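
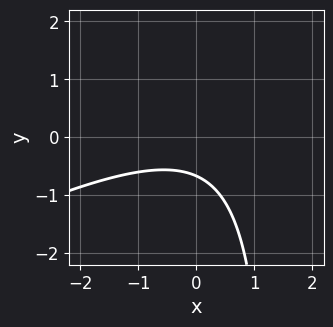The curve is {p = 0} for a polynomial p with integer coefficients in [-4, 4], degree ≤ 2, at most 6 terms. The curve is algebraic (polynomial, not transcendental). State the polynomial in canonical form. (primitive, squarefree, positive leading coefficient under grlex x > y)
1. Degree: the shape is more complex than any degree-1 curve, so deg p = 2.
2. Against the integer gridlines: the curve avoids every integer x-axis point in the box.
3. The integer polynomial consistent with all of this is the stated p.

x^2 - 2*x*y + 3*y + 2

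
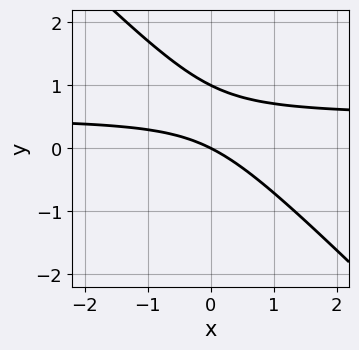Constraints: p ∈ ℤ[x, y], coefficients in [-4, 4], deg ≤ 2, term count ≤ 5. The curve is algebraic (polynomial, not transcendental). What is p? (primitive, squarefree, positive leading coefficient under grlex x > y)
(a) Degree: the shape is more complex than any degree-1 curve, so deg p = 2.
(b) From the axis intercepts and sections: it crosses the x-axis at the gridline x = 0; the y-axis gridline crossings are at y ∈ {0, 1}.
(c) Together with the visible shape, these determine p as stated.

2*x*y + 2*y^2 - x - 2*y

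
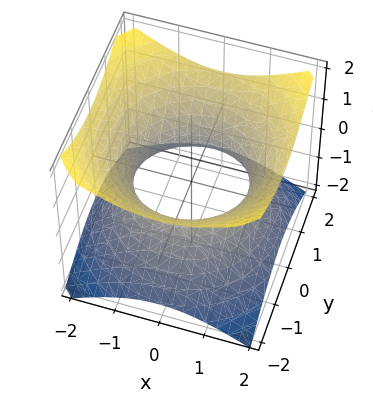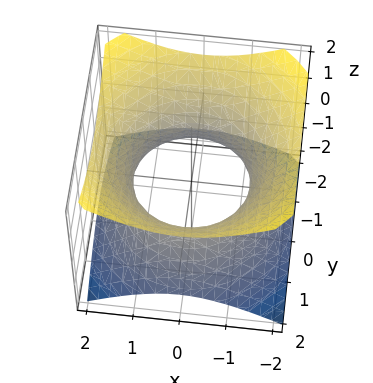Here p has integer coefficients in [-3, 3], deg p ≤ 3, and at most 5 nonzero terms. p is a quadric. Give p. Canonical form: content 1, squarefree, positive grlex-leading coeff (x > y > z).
Degree: one connected sheet with a waist; a quadric, so deg p = 2.
Symmetries: the surface is invariant under rotation about z: p = q(x² + y², z); mirror symmetry z ↦ −z ⇒ only even powers of z.
From the axis intercepts and sections: a circular section at z = 1 has radius between 1 and 2; it misses every integer gridline on the z-axis.
These observations pin down the coefficients.

2*x^2 + 2*y^2 - 3*z^2 - 3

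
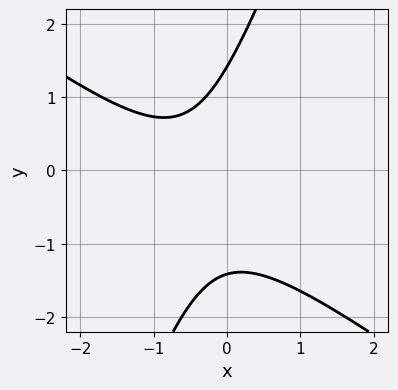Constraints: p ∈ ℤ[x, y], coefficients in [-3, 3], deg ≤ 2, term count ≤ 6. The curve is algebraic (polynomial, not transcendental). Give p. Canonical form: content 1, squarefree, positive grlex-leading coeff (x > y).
2*x^2 + 2*x*y - y^2 + 2*x + 2

Degree: no degree-1 curve has this shape, so deg p = 2.
From the visible intercepts: it misses every integer gridline on the x-axis.
These observations pin down the coefficients.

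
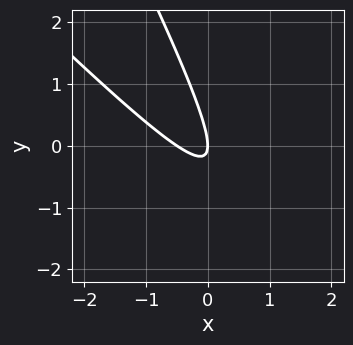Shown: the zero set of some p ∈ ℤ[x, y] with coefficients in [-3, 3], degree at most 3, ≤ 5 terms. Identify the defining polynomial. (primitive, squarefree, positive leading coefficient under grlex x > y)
2*x^2 + 3*x*y + y^2 + x

First, the degree is 2 — no degree-1 curve has this shape.
Then, from the axis intercepts and sections: it meets the x-axis at x = 0 (among the integer gridlines); it crosses the y-axis at the gridline y = 0.
Finally, assembling these constraints gives the stated polynomial.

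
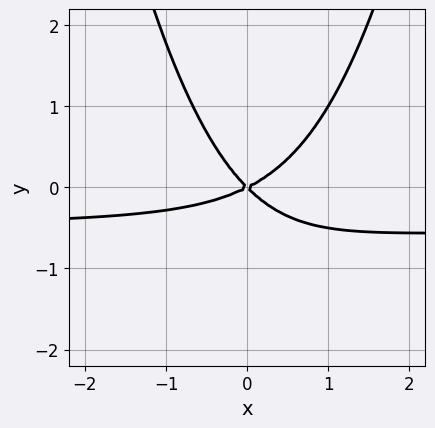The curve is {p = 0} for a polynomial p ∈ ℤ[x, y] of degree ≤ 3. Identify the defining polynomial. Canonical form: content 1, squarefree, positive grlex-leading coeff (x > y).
1. Degree: no degree-2 curve has this shape, so deg p = 3.
2. Observable constraints: it crosses the x-axis at the gridline x = 0; one y-axis crossing is at y = 0.
3. Solving for integer coefficients yields p as stated.

2*x^2*y + x^2 - x*y - 2*y^2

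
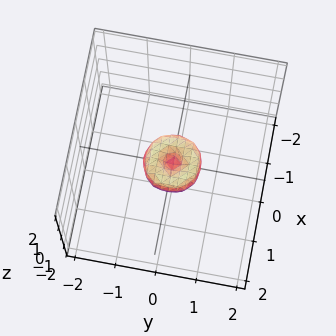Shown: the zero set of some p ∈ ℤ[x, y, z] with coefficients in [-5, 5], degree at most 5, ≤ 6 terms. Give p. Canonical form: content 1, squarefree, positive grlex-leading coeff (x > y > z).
2*x^4 + 4*x^2*y^2 + 2*y^4 - x^2 - y^2 + z^2

Degree: a generic line meets the surface in up to 4 points, so deg p = 4.
Symmetries: rotational symmetry about the z-axis ⇒ p depends on x, y only through x² + y².
Checking where it meets the axes: a circular section at z = 0 has radius between 0 and 1; one x-axis crossing is at x = 0.
Solving for integer coefficients yields p as stated.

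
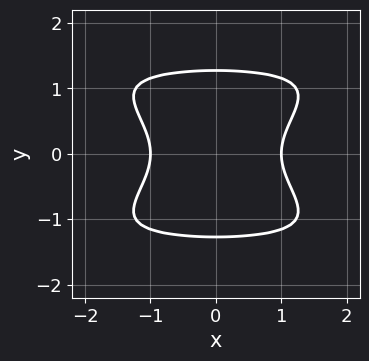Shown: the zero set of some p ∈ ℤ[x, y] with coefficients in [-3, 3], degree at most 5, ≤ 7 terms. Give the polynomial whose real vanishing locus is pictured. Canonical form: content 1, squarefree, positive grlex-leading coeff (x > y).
x^2*y^2 - 3*y^4 - 3*x^2 + 3*y^2 + 3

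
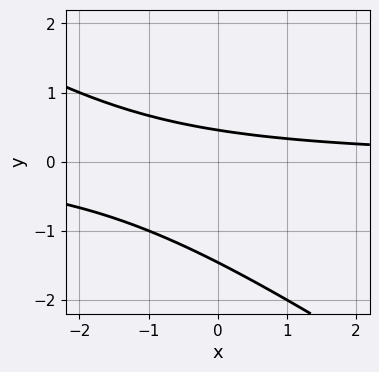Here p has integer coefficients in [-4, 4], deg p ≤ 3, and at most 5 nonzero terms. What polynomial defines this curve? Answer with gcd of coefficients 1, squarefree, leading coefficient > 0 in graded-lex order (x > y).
(a) deg p = 2.
(b) Observable constraints: no x-intercept at any integer in the box.
(c) Matching integer coefficients to the picture gives p.

2*x*y + 3*y^2 + 3*y - 2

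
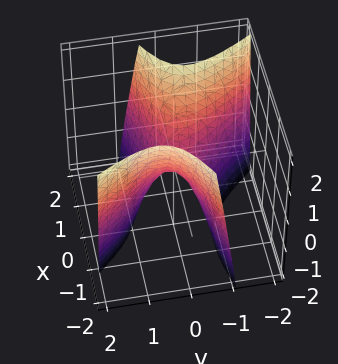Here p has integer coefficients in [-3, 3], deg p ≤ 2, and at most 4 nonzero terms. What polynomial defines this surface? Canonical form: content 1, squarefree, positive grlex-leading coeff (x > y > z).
1. deg p = 2. A generic line meets the surface in up to 2 points.
2. Observable constraints: one z-axis crossing is at z = 0; one y-axis crossing is at y = 0.
3. Solving for integer coefficients yields p as stated.

x^2 - 2*x*y - 2*y^2 - z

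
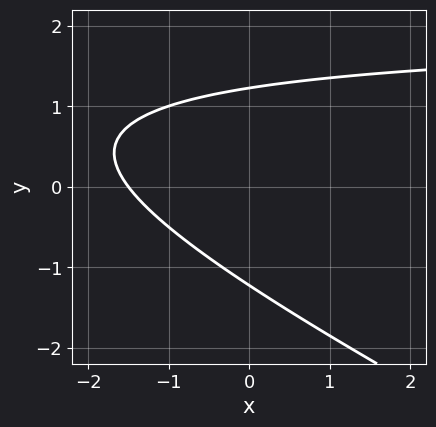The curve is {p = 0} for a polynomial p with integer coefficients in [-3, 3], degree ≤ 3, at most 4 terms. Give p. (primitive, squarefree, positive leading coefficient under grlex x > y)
Degree: a generic line meets the curve in up to 2 points, so deg p = 2.
The integer polynomial consistent with all of this is the stated p.

x*y + 2*y^2 - 2*x - 3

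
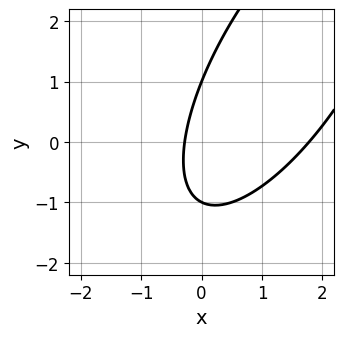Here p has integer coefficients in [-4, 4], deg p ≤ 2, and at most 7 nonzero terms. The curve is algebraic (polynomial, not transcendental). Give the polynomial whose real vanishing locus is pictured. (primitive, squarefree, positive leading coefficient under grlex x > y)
2*x^2 - 2*x*y + y^2 - 3*x - 1

The degree is 2 — no degree-1 curve has this shape.
From the axis intercepts and sections: among the integer gridlines, it crosses the y-axis at y ∈ {-1, 1}.
Solving for integer coefficients yields p as stated.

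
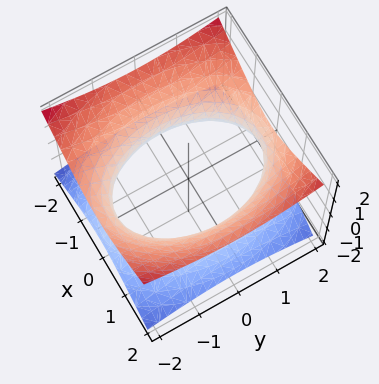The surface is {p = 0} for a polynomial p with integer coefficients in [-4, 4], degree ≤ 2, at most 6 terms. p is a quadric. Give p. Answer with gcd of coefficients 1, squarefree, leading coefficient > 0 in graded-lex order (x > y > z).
The degree is 2 — one connected sheet with a waist; a quadric.
Symmetries: it's symmetric under z → −z, forcing even powers of z; mirror symmetry y ↦ −y ⇒ only even powers of y; the x ↦ −x reflection is a symmetry, so x appears only in even powers.
Reading off the gridlines: no z-intercept at any integer in the box.
Fitting integer coefficients to these (and the overall shape) gives p.

2*x^2 + y^2 - 3*z^2 - 3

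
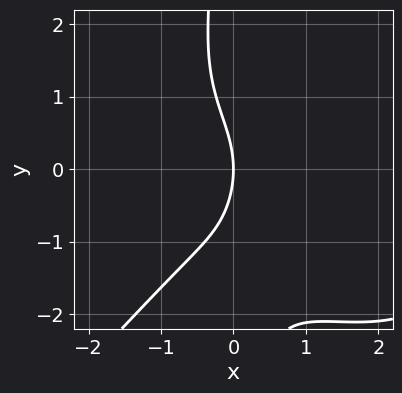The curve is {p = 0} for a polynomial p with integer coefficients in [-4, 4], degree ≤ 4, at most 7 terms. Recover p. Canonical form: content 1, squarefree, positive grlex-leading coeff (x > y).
x^4 - x*y^3 - 3*x^3 - y^2 - 3*x

The degree is 4 — the shape is more complex than any degree-3 curve.
Observable constraints: it meets the x-axis at x = 0 (among the integer gridlines); it meets the y-axis at y = 0 (among the integer gridlines).
Together with the visible shape, these determine p as stated.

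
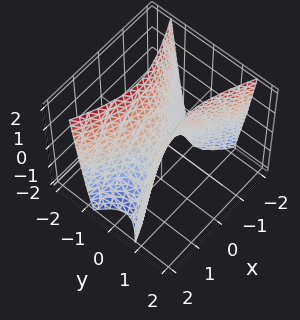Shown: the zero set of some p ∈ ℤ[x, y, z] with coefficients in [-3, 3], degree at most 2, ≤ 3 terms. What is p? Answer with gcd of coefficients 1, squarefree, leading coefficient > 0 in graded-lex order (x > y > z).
First, degree: a hyperbolic paraboloid; a quadric, so deg p = 2.
Then, symmetries: the y ↦ −y reflection is a symmetry, so y appears only in even powers; it's symmetric under x → −x, forcing even powers of x.
Next, checking where it meets the axes: one y-axis crossing is at y = 0; one z-axis crossing is at z = 0; one x-axis crossing is at x = 0.
Finally, the integer polynomial consistent with all of this is the stated p.

x^2 - 3*y^2 + z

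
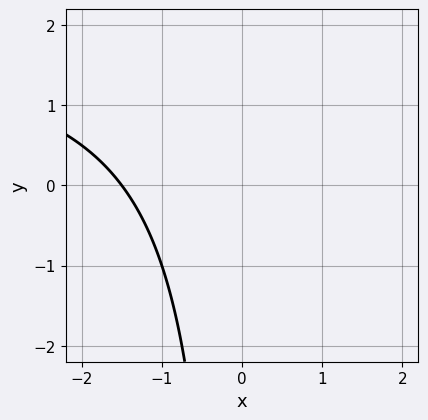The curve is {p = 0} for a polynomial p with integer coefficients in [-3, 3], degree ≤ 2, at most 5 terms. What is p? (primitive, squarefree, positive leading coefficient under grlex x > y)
x*y - 2*x - 3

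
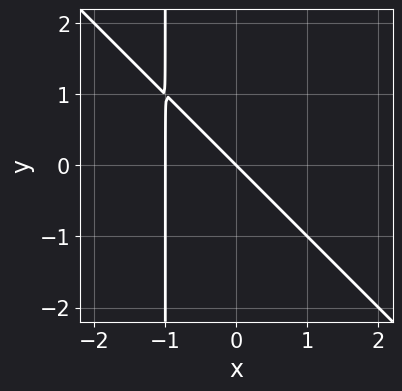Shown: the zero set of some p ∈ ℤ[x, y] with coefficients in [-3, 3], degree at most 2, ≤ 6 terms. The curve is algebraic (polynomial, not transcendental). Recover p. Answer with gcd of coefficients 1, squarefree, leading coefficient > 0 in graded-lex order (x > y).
x^2 + x*y + x + y

deg p = 2. The shape is more complex than any degree-1 curve.
Reading off the gridlines: among the integer gridlines, it crosses the x-axis at x ∈ {-1, 0}; it crosses the y-axis at the gridline y = 0.
Assembling these constraints gives the stated polynomial.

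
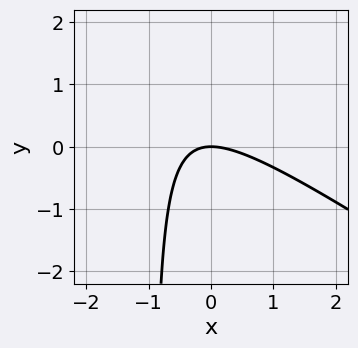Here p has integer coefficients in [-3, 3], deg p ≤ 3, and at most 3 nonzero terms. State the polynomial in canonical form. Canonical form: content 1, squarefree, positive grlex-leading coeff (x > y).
2*x^2 + 3*x*y + 3*y

First, degree: a generic line meets the curve in up to 2 points, so deg p = 2.
Next, against the integer gridlines: it crosses the x-axis at the gridline x = 0; it meets the y-axis at y = 0 (among the integer gridlines).
Finally, the integer polynomial consistent with all of this is the stated p.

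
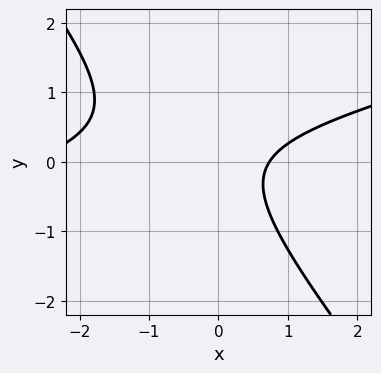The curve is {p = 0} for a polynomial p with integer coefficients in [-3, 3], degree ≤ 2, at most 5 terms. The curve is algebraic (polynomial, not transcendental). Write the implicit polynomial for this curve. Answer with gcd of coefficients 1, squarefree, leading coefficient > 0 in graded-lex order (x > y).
x^2 - 3*x*y - 3*y^2 + 2*x - 2

deg p = 2.
Reading off the gridlines: no y-intercept at any integer in the box.
Together with the visible shape, these determine p as stated.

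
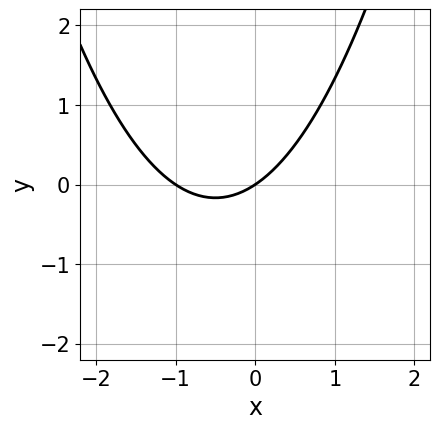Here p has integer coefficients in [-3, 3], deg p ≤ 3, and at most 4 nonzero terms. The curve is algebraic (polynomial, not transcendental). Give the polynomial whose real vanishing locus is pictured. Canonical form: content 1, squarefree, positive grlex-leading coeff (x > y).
2*x^2 + 2*x - 3*y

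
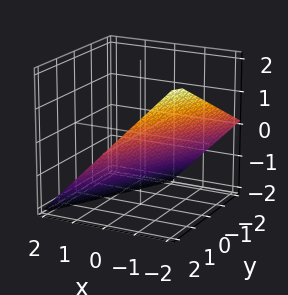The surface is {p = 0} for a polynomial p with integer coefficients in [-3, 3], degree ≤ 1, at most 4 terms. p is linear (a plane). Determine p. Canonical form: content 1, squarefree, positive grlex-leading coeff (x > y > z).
2*x - y + 2*z + 2

(a) The degree is 1 — every cross-section is a straight line — this is a plane.
(b) Reading off the gridlines: one x-axis crossing is at x = -1; it meets the z-axis at z = -1 (among the integer gridlines); one y-axis crossing is at y = 2.
(c) These observations pin down the coefficients.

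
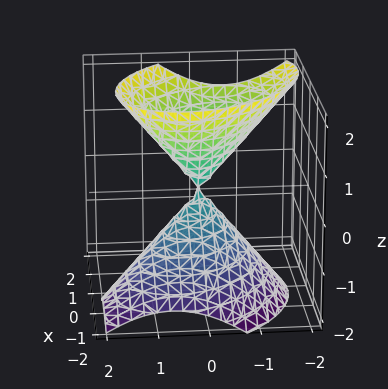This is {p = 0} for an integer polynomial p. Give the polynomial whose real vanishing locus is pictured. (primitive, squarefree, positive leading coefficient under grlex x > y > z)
3*x^2 + 2*x*y - 2*x*z + 3*y^2 - 2*z^2

1. I count 2 distinct pieces. Treating them together as one polynomial.
2. The degree is 2 — a generic line meets the surface in up to 2 points.
3. Checking where it meets the axes: it meets the z-axis at z = 0 (among the integer gridlines); it meets the x-axis at x = 0 (among the integer gridlines).
4. Solving for integer coefficients yields p as stated.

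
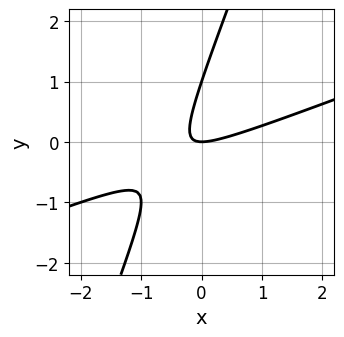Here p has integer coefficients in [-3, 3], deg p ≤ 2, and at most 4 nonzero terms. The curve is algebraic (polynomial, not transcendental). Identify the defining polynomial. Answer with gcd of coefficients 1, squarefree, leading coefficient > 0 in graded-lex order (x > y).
First, the degree is 2 — a generic line meets the curve in up to 2 points.
Next, checking where it meets the axes: among the integer gridlines, it crosses the y-axis at y ∈ {0, 1}; one x-axis crossing is at x = 0.
Finally, matching integer coefficients to the picture gives p.

x^2 - 3*x*y + y^2 - y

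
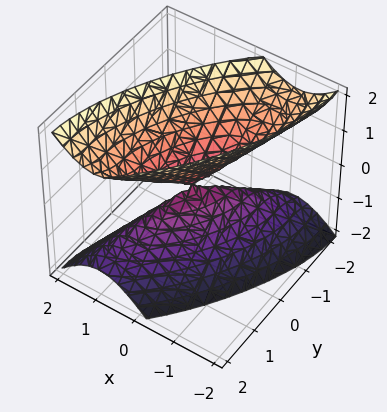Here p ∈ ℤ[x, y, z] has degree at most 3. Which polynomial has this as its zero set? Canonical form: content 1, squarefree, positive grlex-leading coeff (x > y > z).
2*x^2 - 2*x*y + y^2 - z^2

1. deg p = 2. The shape is more complex than any degree-1 surface.
2. From the axis intercepts and sections: one z-axis crossing is at z = 0; one x-axis crossing is at x = 0; it meets the y-axis at y = 0 (among the integer gridlines).
3. These observations pin down the coefficients.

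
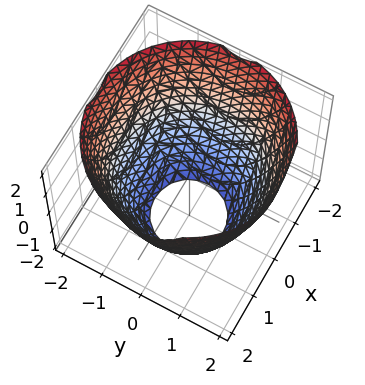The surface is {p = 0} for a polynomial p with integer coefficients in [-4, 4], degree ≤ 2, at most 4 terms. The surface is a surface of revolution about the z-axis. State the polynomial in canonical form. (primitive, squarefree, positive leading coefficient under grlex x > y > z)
deg p = 2. No degree-1 surface has this shape.
Symmetries: rotational symmetry about the z-axis ⇒ p depends on x, y only through x² + y².
From the visible intercepts: a circular section at z = 0 has radius between 1 and 2; no z-intercept at any integer in the box.
Solving for integer coefficients yields p as stated.

x^2 + y^2 - z - 3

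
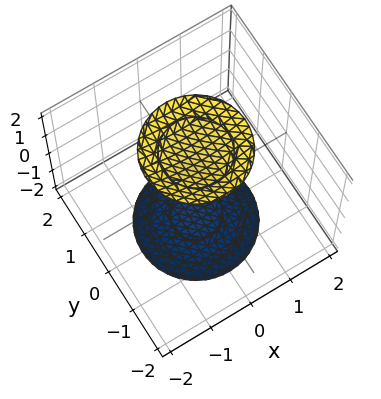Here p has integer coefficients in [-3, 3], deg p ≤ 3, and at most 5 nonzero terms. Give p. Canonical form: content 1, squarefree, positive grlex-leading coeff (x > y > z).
1. The picture has 2 separate pieces.
2. deg p = 2.
3. Symmetries: rotational symmetry about the z-axis ⇒ p depends on x, y only through x² + y².
4. Against the integer gridlines: a circular section at z = 2 has radius exactly 1; it misses every integer gridline on the y-axis.
5. Matching integer coefficients to the picture gives p.

x^2 + y^2 - z^2 + 3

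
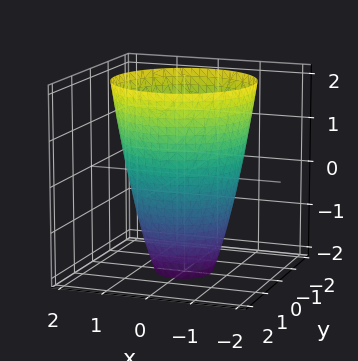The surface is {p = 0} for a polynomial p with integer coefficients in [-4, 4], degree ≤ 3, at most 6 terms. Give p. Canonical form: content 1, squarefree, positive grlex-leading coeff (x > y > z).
Degree: the shape is more complex than any degree-1 surface, so deg p = 2.
Symmetries: rotational symmetry about the z-axis ⇒ p depends on x, y only through x² + y².
Checking where it meets the axes: the surface avoids every integer z-axis point in the box; a circular section at z = -1 has radius exactly 1.
These observations pin down the coefficients.

2*x^2 + 2*y^2 - z - 3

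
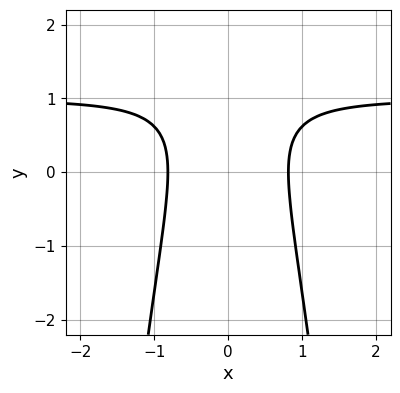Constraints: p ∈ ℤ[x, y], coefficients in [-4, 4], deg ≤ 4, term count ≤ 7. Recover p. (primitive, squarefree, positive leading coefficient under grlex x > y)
3*x^2*y - 3*x^2 + y^2 - 2*y + 2

The degree is 3 — a generic line meets the curve in up to 3 points.
Symmetries: it's symmetric under x → −x, forcing even powers of x.
From the visible intercepts: the curve avoids every integer y-axis point in the box.
Solving for integer coefficients yields p as stated.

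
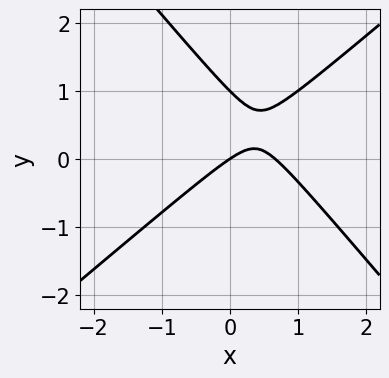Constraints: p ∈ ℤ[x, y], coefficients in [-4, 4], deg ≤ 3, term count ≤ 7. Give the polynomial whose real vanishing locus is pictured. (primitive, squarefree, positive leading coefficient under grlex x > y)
3*x^2 - x*y - 3*y^2 - 2*x + 3*y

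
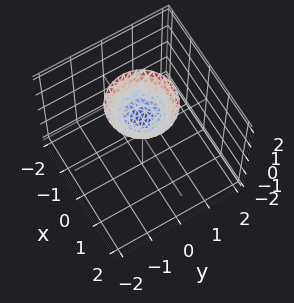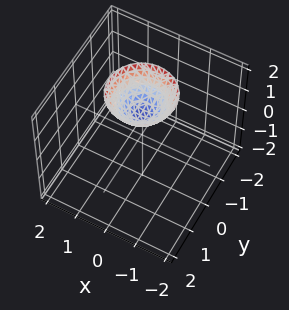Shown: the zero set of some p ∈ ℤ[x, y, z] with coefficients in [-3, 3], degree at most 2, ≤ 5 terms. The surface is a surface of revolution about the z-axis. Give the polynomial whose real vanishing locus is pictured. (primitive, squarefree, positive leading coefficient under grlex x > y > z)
deg p = 2. The shape is more complex than any degree-1 surface.
Symmetries: every cross-section ⟂ z is a circle, so x, y appear only via x² + y².
Observable constraints: the surface avoids every integer y-axis point in the box; the surface avoids every integer x-axis point in the box.
Matching integer coefficients to the picture gives p. Check: (0, 0, 1) on the z-axis lies on the surface, and p(0, 0, 1) = 0. ✓

x^2 + y^2 - z + 1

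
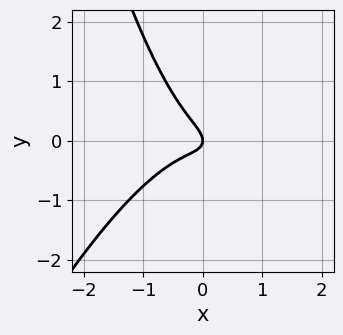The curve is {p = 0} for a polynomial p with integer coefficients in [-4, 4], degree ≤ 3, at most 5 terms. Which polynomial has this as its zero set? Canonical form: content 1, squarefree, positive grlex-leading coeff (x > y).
1. The degree is 3 — a generic line meets the curve in up to 3 points.
2. Against the integer gridlines: one y-axis crossing is at y = 0; it crosses the x-axis at the gridline x = 0.
3. Fitting integer coefficients to these (and the overall shape) gives p.

3*x^3 - x^2*y + 2*x*y + 3*y^2 + x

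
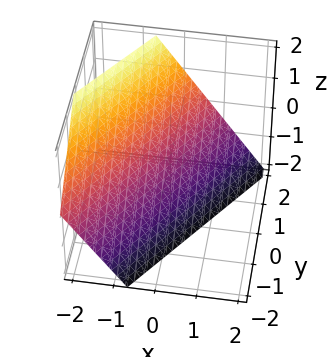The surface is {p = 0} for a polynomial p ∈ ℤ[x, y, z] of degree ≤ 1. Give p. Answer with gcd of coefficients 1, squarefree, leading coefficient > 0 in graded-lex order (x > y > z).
3*x - 2*y + 2*z + 2

1. Degree: the surface is flat (a plane), so deg p = 1.
2. Checking where it meets the axes: one y-axis crossing is at y = 1; it crosses the z-axis at the gridline z = -1.
3. Putting this together gives p.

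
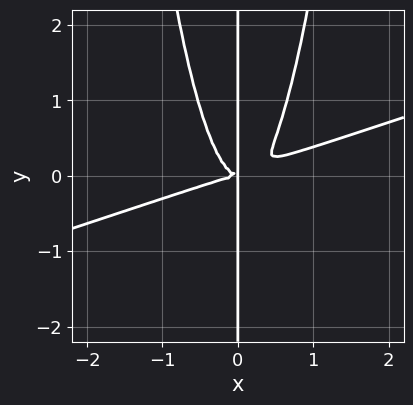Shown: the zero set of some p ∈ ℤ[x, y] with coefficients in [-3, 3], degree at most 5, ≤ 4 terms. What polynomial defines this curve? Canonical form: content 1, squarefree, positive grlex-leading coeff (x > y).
x^4 - 3*x^3*y + x*y^2

1. deg p = 4. The shape is more complex than any degree-3 curve.
2. Checking where it meets the axes: the visible y-axis segment lies entirely on the curve.
3. Together with the visible shape, these determine p as stated.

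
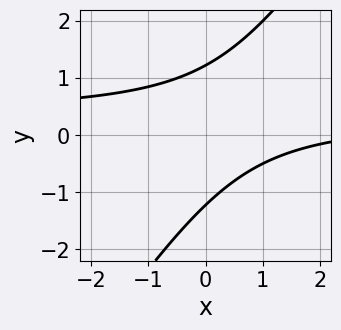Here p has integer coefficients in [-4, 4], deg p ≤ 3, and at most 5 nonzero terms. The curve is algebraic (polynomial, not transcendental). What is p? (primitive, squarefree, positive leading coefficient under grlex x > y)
3*x*y - 2*y^2 - x + 3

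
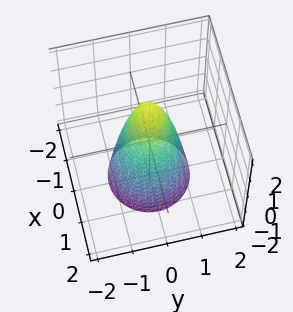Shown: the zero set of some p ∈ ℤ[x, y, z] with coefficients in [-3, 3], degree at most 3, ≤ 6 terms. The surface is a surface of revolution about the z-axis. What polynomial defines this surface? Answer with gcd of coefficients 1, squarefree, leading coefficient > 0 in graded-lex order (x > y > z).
First, degree: no degree-1 surface has this shape, so deg p = 2.
Then, symmetry: the surface is invariant under rotation about z: p = q(x² + y², z).
Next, from the axis intercepts and sections: one z-axis crossing is at z = 2; a circular section at z = 1 has radius between 0 and 1.
Finally, together with the visible shape, these determine p as stated.

3*x^2 + 3*y^2 + z - 2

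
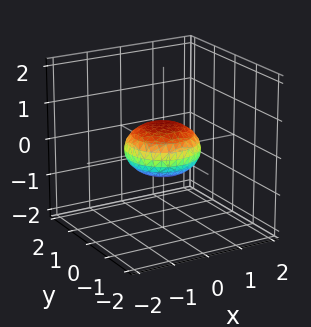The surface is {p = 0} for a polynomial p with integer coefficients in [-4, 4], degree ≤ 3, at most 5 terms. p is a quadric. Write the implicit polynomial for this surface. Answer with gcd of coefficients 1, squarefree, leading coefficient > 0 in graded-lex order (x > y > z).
First, deg p = 2. A closed, bounded, convex surface; a quadric.
Then, symmetries: mirror symmetry z ↦ −z ⇒ only even powers of z; the z-axis is an axis of rotation, so x and y enter only as x² + y².
Then, against the integer gridlines: among the integer gridlines, it crosses the x-axis at x ∈ {-1, 1}; a circular section at z = 0 has radius exactly 1; the y-axis gridline crossings are at y ∈ {-1, 1}.
Finally, assembling these constraints gives the stated polynomial.

x^2 + y^2 + 2*z^2 - 1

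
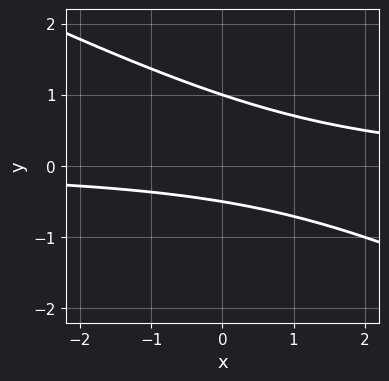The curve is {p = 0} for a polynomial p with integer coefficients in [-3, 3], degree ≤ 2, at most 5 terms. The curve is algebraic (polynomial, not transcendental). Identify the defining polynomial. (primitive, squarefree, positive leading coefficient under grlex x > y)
Degree: a generic line meets the curve in up to 2 points, so deg p = 2.
From the axis intercepts and sections: one y-axis crossing is at y = 1; it misses every integer gridline on the x-axis.
Solving for integer coefficients yields p as stated.

x*y + 2*y^2 - y - 1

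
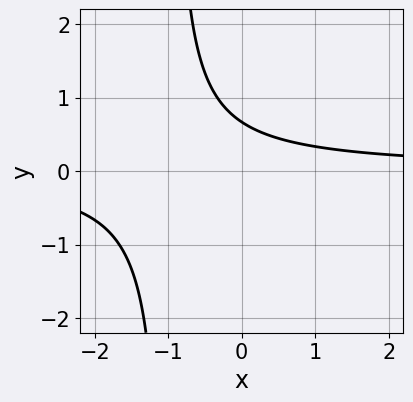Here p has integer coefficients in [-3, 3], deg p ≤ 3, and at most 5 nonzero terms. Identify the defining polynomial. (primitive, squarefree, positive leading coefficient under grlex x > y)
3*x*y + 3*y - 2

First, deg p = 2.
Then, observable constraints: the curve avoids every integer x-axis point in the box.
Finally, the integer polynomial consistent with all of this is the stated p.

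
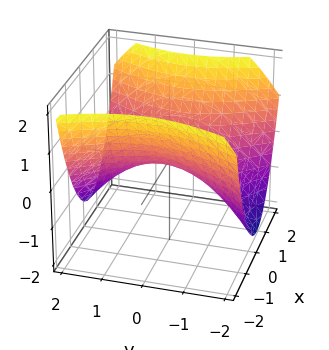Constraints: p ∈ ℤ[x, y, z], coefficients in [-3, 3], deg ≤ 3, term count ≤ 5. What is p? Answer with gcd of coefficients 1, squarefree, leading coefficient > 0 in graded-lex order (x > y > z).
2*x^2 - y^2 - 3*z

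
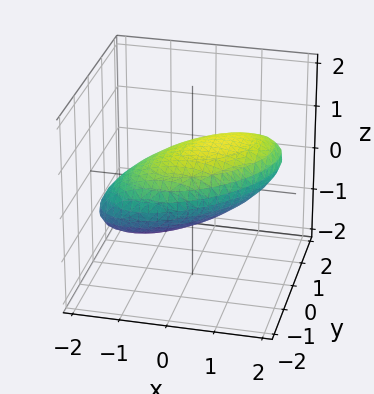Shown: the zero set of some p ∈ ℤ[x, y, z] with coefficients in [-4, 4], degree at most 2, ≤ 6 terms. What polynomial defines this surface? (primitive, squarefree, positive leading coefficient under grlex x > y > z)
First, the degree is 2 — the shape is more complex than any degree-1 surface.
Finally, matching integer coefficients to the picture gives p.

x^2 - x*y - x*z + y^2 + 3*z^2 - 2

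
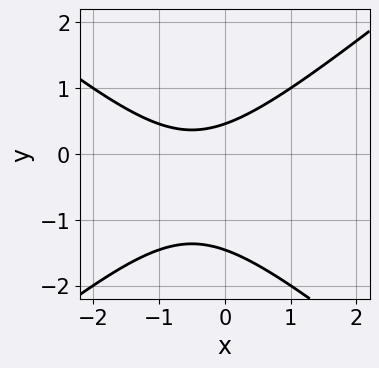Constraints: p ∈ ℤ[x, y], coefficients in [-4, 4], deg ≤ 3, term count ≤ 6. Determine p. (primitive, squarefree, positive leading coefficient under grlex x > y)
Degree: the shape is more complex than any degree-1 curve, so deg p = 2.
Reading off the gridlines: no x-intercept at any integer in the box.
Putting this together gives p.

2*x^2 - 3*y^2 + 2*x - 3*y + 2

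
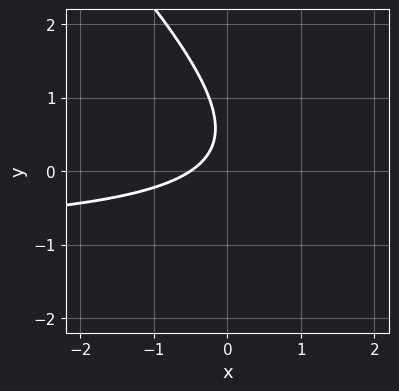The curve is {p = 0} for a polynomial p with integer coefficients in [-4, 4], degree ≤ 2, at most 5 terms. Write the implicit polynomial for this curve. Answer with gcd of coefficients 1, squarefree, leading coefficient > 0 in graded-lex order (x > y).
2*x*y + 2*y^2 + 2*x - 2*y + 1

1. Degree: a generic line meets the curve in up to 2 points, so deg p = 2.
2. Against the integer gridlines: no y-intercept at any integer in the box.
3. These observations pin down the coefficients.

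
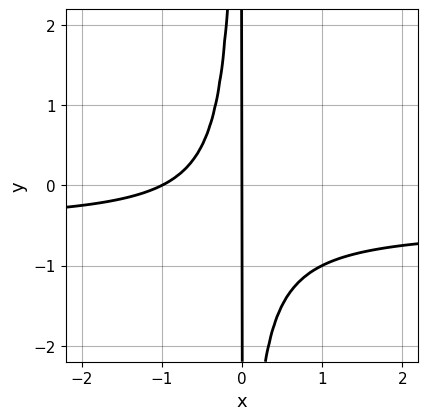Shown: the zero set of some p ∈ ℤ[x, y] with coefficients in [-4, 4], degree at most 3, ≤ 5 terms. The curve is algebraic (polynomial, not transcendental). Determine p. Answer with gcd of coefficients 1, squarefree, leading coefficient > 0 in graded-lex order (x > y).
First, the degree is 3 — a generic line meets the curve in up to 3 points.
Then, observable constraints: the x-axis gridline crossings are at x ∈ {-1, 0}; the visible y-axis segment lies entirely on the curve.
Finally, these observations pin down the coefficients.

2*x^2*y + x^2 + x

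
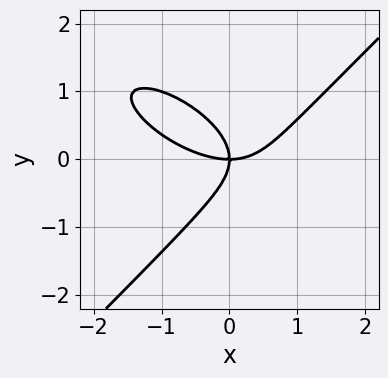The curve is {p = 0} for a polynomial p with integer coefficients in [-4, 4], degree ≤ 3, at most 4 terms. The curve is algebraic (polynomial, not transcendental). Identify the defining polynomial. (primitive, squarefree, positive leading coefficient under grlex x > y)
First, deg p = 3. A generic line meets the curve in up to 3 points.
Next, reading off the gridlines: it meets the x-axis at x = 0 (among the integer gridlines); one y-axis crossing is at y = 0.
Finally, together with the visible shape, these determine p as stated.

x^3 + x^2*y - 2*y^3 - 2*x*y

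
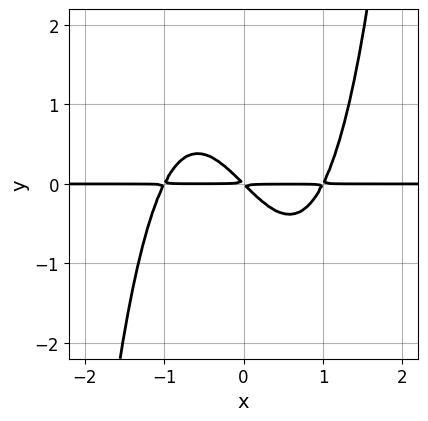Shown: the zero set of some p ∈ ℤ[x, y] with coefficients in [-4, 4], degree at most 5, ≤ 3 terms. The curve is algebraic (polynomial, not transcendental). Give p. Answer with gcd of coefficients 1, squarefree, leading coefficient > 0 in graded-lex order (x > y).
1. deg p = 4. A generic line meets the curve in up to 4 points.
2. Against the integer gridlines: every point of the x-axis in the box is on the curve.
3. These observations pin down the coefficients.

x^3*y - x*y - y^2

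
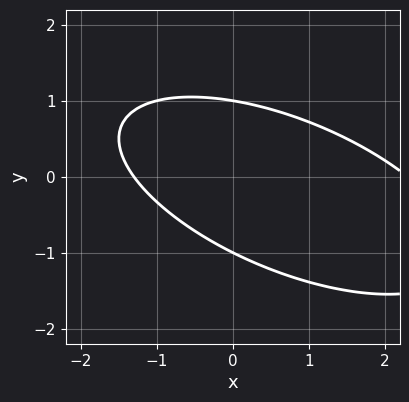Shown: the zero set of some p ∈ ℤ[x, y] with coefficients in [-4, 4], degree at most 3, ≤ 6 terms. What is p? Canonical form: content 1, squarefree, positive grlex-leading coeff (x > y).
x^2 + 2*x*y + 3*y^2 - x - 3

1. The degree is 2 — a generic line meets the curve in up to 2 points.
2. Reading off the gridlines: among the integer gridlines, it crosses the y-axis at y ∈ {-1, 1}.
3. Solving for integer coefficients yields p as stated.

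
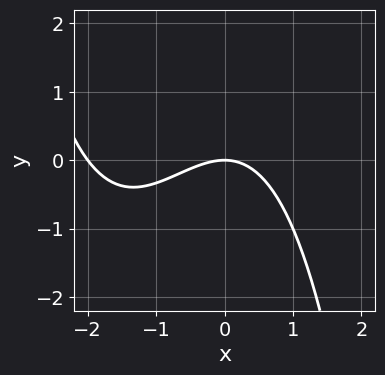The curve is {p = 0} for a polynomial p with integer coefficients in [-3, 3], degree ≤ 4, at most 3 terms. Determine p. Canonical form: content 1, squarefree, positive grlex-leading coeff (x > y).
x^3 + 2*x^2 + 3*y

First, deg p = 3. The shape is more complex than any degree-2 curve.
Next, reading off the gridlines: the x-axis gridline crossings are at x ∈ {-2, 0}; one y-axis crossing is at y = 0.
Finally, these observations pin down the coefficients.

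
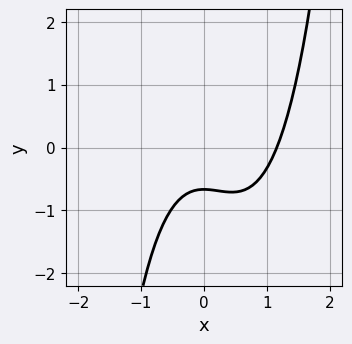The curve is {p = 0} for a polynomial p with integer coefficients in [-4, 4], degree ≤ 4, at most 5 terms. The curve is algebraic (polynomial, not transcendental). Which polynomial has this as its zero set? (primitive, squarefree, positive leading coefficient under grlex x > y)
(a) deg p = 3. The shape is more complex than any degree-2 curve.
(b) Putting this together gives p.

3*x^3 - 2*x^2 - 3*y - 2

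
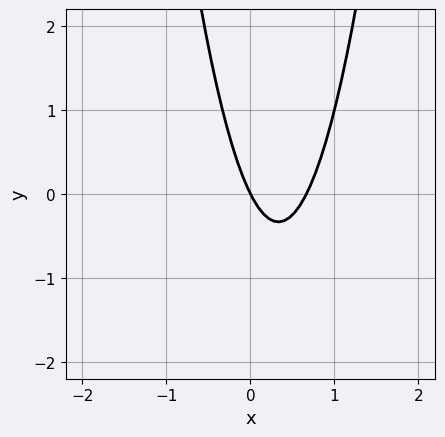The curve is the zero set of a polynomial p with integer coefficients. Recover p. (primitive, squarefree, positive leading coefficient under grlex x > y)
3*x^2 - 2*x - y

Degree: no degree-1 curve has this shape, so deg p = 2.
From the axis intercepts and sections: it crosses the y-axis at the gridline y = 0; it meets the x-axis at x = 0 (among the integer gridlines).
Matching integer coefficients to the picture gives p.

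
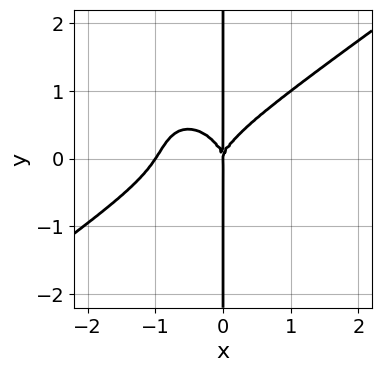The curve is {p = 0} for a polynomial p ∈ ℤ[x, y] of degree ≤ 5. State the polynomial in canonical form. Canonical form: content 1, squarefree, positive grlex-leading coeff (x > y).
3*x^4 - 2*x^3*y - x^2*y^2 - 3*x*y^3 + 3*x^3

1. The degree is 4 — a generic line meets the curve in up to 4 points.
2. Checking where it meets the axes: every point of the y-axis in the box is on the curve; among the integer gridlines, it crosses the x-axis at x ∈ {-1, 0}.
3. Together with the visible shape, these determine p as stated.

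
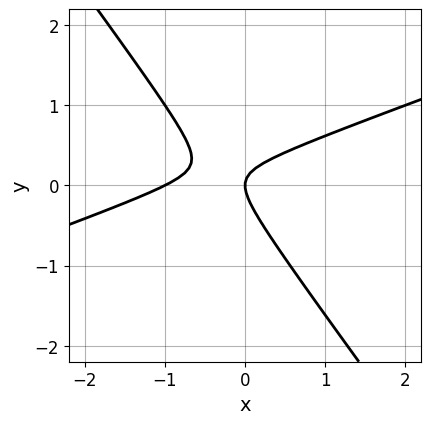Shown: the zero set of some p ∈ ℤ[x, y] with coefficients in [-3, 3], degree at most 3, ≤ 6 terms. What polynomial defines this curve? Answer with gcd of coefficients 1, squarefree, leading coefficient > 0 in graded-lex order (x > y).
x^2 - 2*x*y - 2*y^2 + x

1. The degree is 2 — no degree-1 curve has this shape.
2. Checking where it meets the axes: the x-axis gridline crossings are at x ∈ {-1, 0}; it meets the y-axis at y = 0 (among the integer gridlines).
3. The integer polynomial consistent with all of this is the stated p.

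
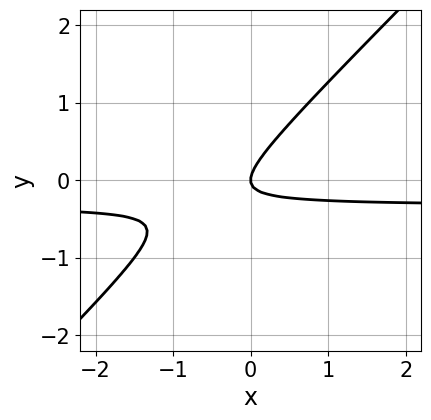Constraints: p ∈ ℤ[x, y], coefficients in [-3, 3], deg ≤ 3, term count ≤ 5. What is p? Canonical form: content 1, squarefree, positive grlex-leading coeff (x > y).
3*x*y - 3*y^2 + x

(a) deg p = 2. The shape is more complex than any degree-1 curve.
(b) From the visible intercepts: it crosses the x-axis at the gridline x = 0; one y-axis crossing is at y = 0.
(c) Putting this together gives p.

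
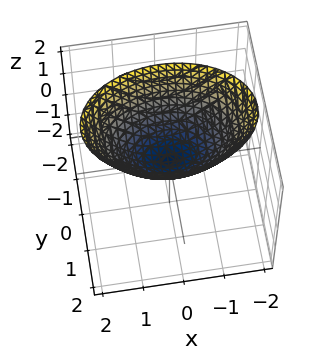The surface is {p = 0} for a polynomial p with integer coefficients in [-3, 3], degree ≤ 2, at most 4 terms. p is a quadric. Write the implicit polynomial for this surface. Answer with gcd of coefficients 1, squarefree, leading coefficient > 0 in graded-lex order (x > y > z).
1. deg p = 2. A paraboloid; a quadric.
2. Symmetries: it's symmetric under y → −y, forcing even powers of y; mirror symmetry x ↦ −x ⇒ only even powers of x.
3. Reading off the gridlines: one y-axis crossing is at y = 0; it meets the x-axis at x = 0 (among the integer gridlines); one z-axis crossing is at z = 0.
4. Together with the visible shape, these determine p as stated.

x^2 + 2*y^2 - 2*z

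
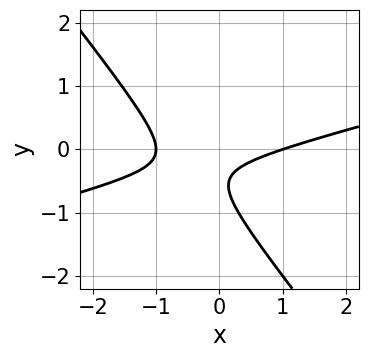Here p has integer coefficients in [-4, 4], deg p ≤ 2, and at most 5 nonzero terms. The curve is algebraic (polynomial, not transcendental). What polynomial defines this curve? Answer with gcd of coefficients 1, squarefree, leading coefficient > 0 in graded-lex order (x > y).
1. The degree is 2 — no degree-1 curve has this shape.
2. From the visible intercepts: among the integer gridlines, it crosses the x-axis at x ∈ {-1, 1}; no y-intercept at any integer in the box.
3. Fitting integer coefficients to these (and the overall shape) gives p.

x^2 - 3*x*y - 3*y^2 - 3*y - 1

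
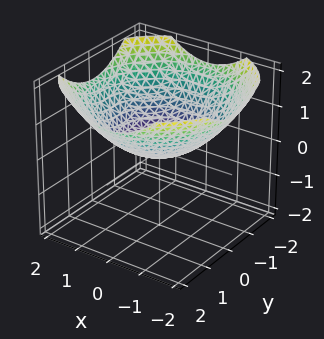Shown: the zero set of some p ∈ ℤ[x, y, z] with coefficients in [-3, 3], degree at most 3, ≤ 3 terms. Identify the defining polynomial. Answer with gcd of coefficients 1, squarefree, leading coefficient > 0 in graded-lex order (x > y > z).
First, the degree is 2 — a paraboloid; a quadric.
Then, symmetries: the z-axis is an axis of rotation, so x and y enter only as x² + y².
Then, checking where it meets the axes: one z-axis crossing is at z = 0; one x-axis crossing is at x = 0; it crosses the y-axis at the gridline y = 0.
Finally, putting this together gives p.

x^2 + y^2 - 3*z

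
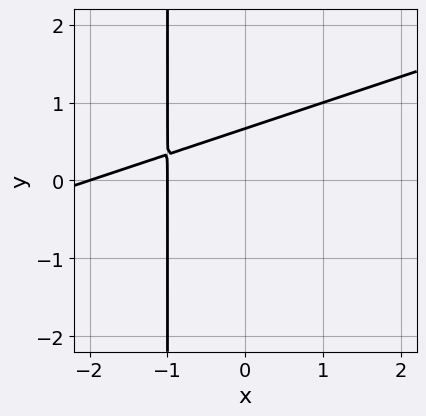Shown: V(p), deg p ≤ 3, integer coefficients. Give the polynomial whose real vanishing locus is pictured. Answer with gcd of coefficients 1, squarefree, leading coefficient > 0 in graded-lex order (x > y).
Degree: the shape is more complex than any degree-1 curve, so deg p = 2.
Against the integer gridlines: the x-axis gridline crossings are at x ∈ {-2, -1}.
Matching integer coefficients to the picture gives p.

x^2 - 3*x*y + 3*x - 3*y + 2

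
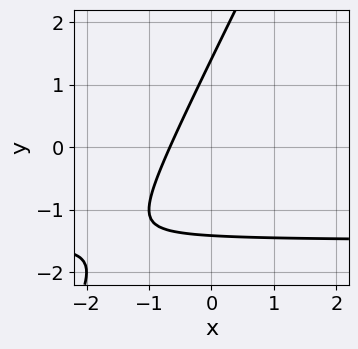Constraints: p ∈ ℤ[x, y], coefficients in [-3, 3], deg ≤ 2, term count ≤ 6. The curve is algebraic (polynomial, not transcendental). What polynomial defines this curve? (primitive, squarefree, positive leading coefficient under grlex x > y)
2*x*y - y^2 + 3*x + 2

First, deg p = 2.
Finally, putting this together gives p.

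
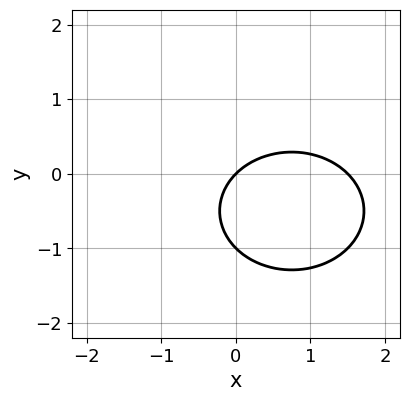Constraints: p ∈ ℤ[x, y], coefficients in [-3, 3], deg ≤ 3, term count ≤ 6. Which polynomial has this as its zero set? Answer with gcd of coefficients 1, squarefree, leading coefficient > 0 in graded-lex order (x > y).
(a) deg p = 2. A generic line meets the curve in up to 2 points.
(b) From the axis intercepts and sections: among the integer gridlines, it crosses the y-axis at y ∈ {-1, 0}; one x-axis crossing is at x = 0.
(c) Putting this together gives p.

2*x^2 + 3*y^2 - 3*x + 3*y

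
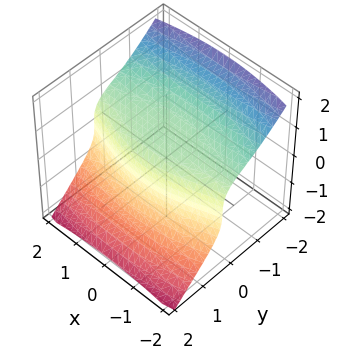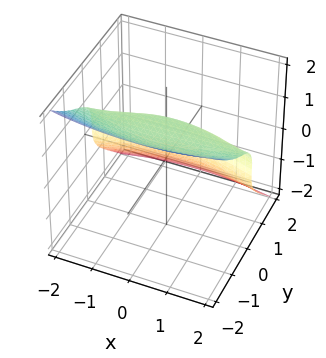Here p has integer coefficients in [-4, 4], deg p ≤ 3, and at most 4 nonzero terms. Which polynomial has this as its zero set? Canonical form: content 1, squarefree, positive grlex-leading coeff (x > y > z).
x^2*y + 3*y^3 + 3*z^3 - 2

deg p = 3. A generic line meets the surface in up to 3 points.
From the axis intercepts and sections: it misses every integer gridline on the x-axis.
Solving for integer coefficients yields p as stated.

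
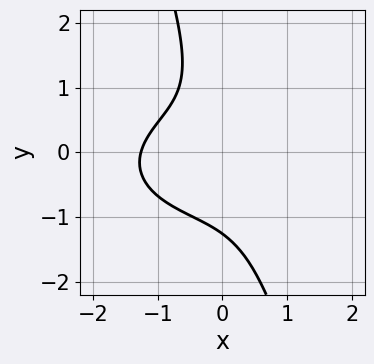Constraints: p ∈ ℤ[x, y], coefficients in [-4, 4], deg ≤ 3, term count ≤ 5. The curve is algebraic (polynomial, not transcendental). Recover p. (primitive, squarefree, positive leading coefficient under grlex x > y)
(a) The degree is 3 — a generic line meets the curve in up to 3 points.
(b) Matching integer coefficients to the picture gives p.

x^3 + 3*x*y^2 + y^3 + x*y + 2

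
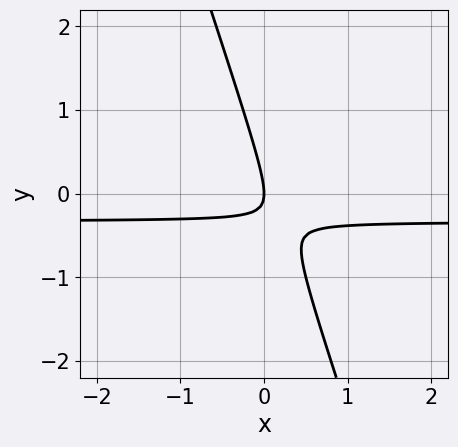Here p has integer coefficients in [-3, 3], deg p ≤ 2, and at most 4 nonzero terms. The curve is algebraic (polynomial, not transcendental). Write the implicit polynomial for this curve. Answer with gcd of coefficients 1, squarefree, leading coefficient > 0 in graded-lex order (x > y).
(a) The degree is 2 — a generic line meets the curve in up to 2 points.
(b) Against the integer gridlines: one y-axis crossing is at y = 0; one x-axis crossing is at x = 0.
(c) Matching integer coefficients to the picture gives p.

3*x*y + y^2 + x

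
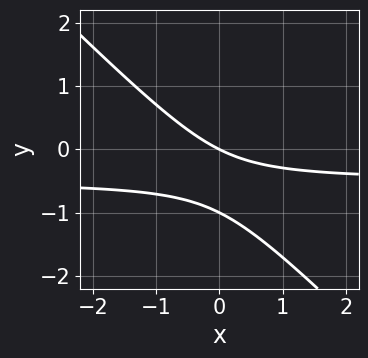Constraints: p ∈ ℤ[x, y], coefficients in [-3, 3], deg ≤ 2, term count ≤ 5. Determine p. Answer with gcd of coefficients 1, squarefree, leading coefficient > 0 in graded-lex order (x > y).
2*x*y + 2*y^2 + x + 2*y

1. deg p = 2.
2. Reading off the gridlines: one x-axis crossing is at x = 0; the y-axis gridline crossings are at y ∈ {-1, 0}.
3. Matching integer coefficients to the picture gives p.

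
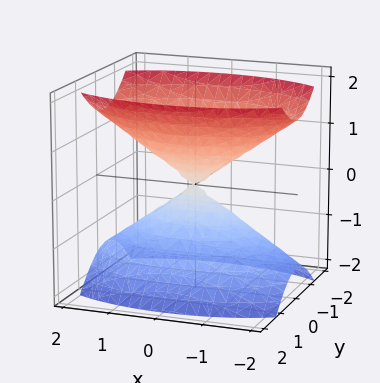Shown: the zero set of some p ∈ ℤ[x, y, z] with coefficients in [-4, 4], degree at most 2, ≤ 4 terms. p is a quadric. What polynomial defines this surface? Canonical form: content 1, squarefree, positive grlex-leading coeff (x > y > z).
First, the picture has 2 separate pieces. They look like related sheets of one shape, so recover p as a whole.
Then, degree: a double cone through the origin; a quadric, so deg p = 2.
Then, symmetries: mirror symmetry z ↦ −z ⇒ only even powers of z; mirror symmetry y ↦ −y ⇒ only even powers of y; the x ↦ −x reflection is a symmetry, so x appears only in even powers.
Next, from the visible intercepts: it crosses the z-axis at the gridline z = 0; it meets the y-axis at y = 0 (among the integer gridlines); one x-axis crossing is at x = 0.
Finally, putting this together gives p.

x^2 + 3*y^2 - 2*z^2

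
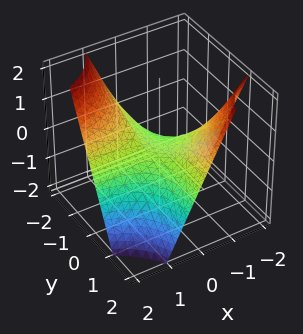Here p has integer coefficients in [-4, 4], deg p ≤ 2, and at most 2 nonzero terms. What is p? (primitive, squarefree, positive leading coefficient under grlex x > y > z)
First, the degree is 2 — a saddle surface; a quadric.
Next, reading off the gridlines: every point of the y-axis in the box is on the surface; it crosses the z-axis at the gridline z = 0.
Finally, assembling these constraints gives the stated polynomial.

x*y + z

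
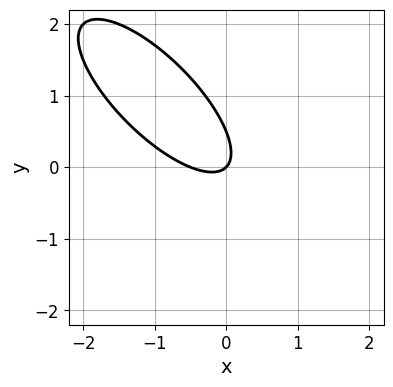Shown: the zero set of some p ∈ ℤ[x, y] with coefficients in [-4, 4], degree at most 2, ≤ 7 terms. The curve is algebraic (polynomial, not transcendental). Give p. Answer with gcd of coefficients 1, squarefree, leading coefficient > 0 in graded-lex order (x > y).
2*x^2 + 3*x*y + 2*y^2 + x - y

1. The degree is 2 — no degree-1 curve has this shape.
2. Observable constraints: it meets the x-axis at x = 0 (among the integer gridlines); it meets the y-axis at y = 0 (among the integer gridlines).
3. The integer polynomial consistent with all of this is the stated p.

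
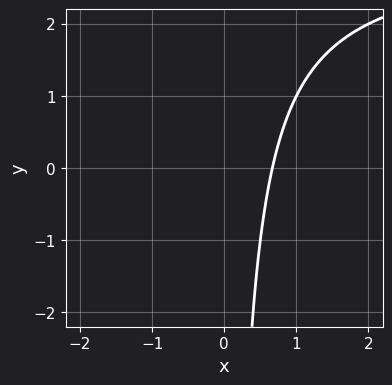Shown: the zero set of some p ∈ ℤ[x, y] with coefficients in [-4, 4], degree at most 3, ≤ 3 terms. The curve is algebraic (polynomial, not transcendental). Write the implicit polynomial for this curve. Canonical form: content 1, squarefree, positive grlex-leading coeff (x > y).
x*y - 3*x + 2

1. Degree: the shape is more complex than any degree-1 curve, so deg p = 2.
2. Reading off the gridlines: it misses every integer gridline on the y-axis.
3. The integer polynomial consistent with all of this is the stated p.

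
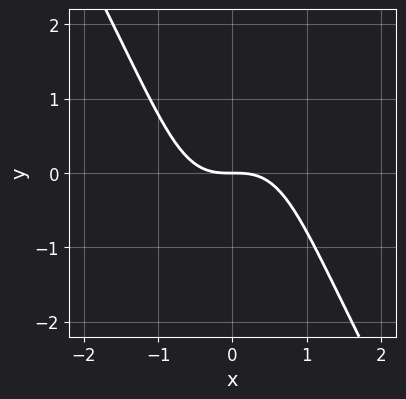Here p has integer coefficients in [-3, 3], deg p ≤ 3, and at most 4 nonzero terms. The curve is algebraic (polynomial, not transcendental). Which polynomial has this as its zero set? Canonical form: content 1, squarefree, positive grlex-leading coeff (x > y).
3*x^3 - x*y^2 + 3*y

(a) Degree: a generic line meets the curve in up to 3 points, so deg p = 3.
(b) From the axis intercepts and sections: one y-axis crossing is at y = 0; one x-axis crossing is at x = 0.
(c) The integer polynomial consistent with all of this is the stated p.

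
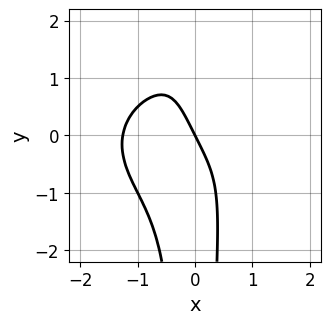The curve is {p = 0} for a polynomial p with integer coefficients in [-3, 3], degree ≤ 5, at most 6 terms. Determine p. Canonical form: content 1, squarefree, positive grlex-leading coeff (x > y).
First, degree: the shape is more complex than any degree-3 curve, so deg p = 4.
Next, reading off the gridlines: it meets the y-axis at y = 0 (among the integer gridlines); it crosses the x-axis at the gridline x = 0.
Finally, these observations pin down the coefficients.

x^4 + 2*x^2*y^2 + 2*x + y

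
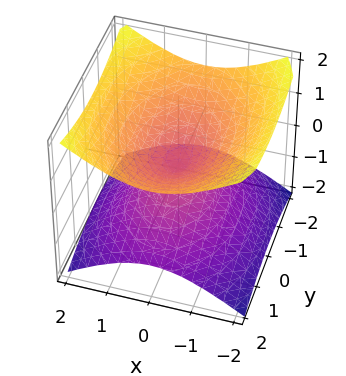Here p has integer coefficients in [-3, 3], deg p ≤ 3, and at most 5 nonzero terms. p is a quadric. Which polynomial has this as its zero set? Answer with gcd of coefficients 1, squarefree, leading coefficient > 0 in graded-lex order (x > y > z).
(a) deg p = 2.
(b) Symmetries: mirror symmetry x ↦ −x ⇒ only even powers of x; the y ↦ −y reflection is a symmetry, so y appears only in even powers; the z ↦ −z reflection is a symmetry, so z appears only in even powers.
(c) Checking where it meets the axes: one x-axis crossing is at x = 0; it crosses the y-axis at the gridline y = 0.
(d) These observations pin down the coefficients.

2*x^2 + y^2 - 3*z^2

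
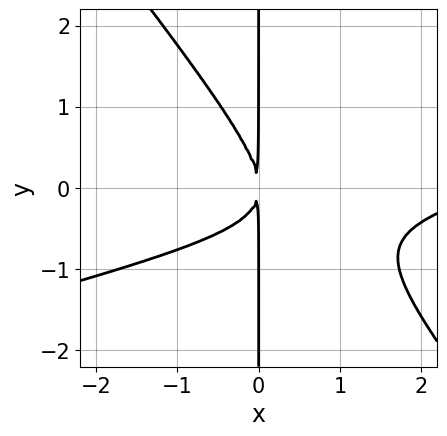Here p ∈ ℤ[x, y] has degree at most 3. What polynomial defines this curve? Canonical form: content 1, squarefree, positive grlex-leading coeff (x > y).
x^3 - 3*x^2*y - 3*x*y^2 - 3*x^2

First, degree: a generic line meets the curve in up to 3 points, so deg p = 3.
Then, observable constraints: every point of the y-axis in the box is on the curve.
Finally, putting this together gives p.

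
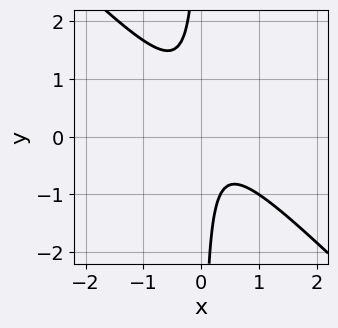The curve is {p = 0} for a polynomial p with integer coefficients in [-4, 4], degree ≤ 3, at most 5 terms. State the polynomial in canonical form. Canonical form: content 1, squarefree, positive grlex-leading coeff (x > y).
3*x^2 + 3*x*y - x + 1

(a) Degree: no degree-1 curve has this shape, so deg p = 2.
(b) Checking where it meets the axes: it misses every integer gridline on the x-axis; no y-intercept at any integer in the box.
(c) These observations pin down the coefficients.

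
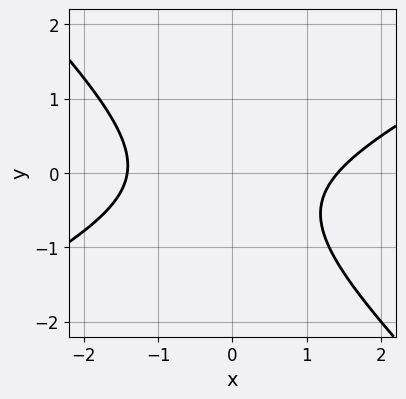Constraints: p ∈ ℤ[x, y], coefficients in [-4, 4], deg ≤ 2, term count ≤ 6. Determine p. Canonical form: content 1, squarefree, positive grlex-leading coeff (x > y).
x^2 - x*y - 2*y^2 - y - 2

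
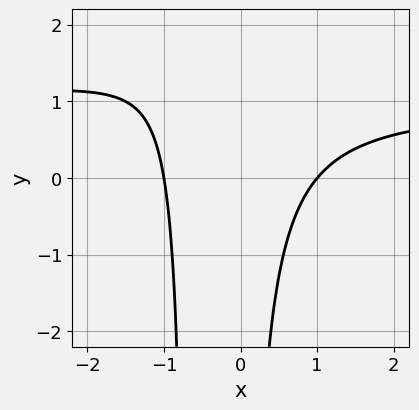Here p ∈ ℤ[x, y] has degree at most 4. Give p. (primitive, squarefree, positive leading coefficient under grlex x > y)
3*x^2*y - 3*x^2 + 2*x*y + 3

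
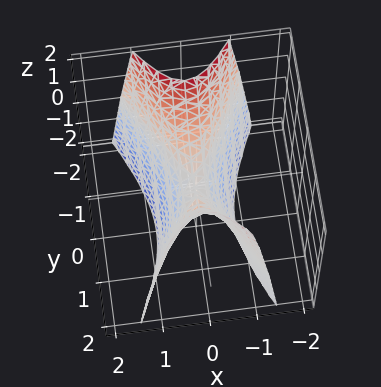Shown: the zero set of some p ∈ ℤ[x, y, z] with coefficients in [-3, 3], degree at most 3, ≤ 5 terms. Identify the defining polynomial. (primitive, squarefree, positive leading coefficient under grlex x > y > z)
1. Degree: a hyperbolic paraboloid; a quadric, so deg p = 2.
2. Symmetries: mirror symmetry x ↦ −x ⇒ only even powers of x; the y ↦ −y reflection is a symmetry, so y appears only in even powers.
3. From the axis intercepts and sections: it meets the x-axis at x = 0 (among the integer gridlines); one y-axis crossing is at y = 0.
4. Matching integer coefficients to the picture gives p.

3*x^2 - y^2 + z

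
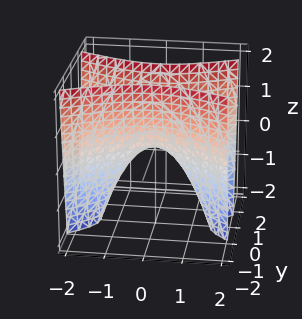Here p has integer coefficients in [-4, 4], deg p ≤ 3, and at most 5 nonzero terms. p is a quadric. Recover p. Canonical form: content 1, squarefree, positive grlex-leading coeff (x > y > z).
x^2 - 3*y^2 + z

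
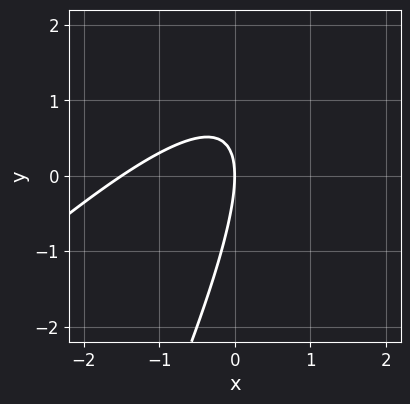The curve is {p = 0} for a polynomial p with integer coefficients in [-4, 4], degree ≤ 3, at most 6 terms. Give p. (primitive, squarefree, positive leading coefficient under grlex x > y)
First, degree: the shape is more complex than any degree-1 curve, so deg p = 2.
Next, from the visible intercepts: it meets the y-axis at y = 0 (among the integer gridlines); it crosses the x-axis at the gridline x = 0.
Finally, putting this together gives p.

2*x^2 - 3*x*y + y^2 + 3*x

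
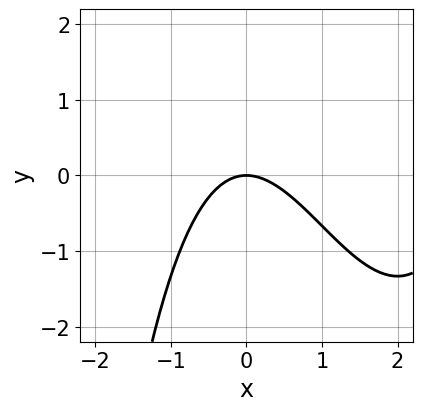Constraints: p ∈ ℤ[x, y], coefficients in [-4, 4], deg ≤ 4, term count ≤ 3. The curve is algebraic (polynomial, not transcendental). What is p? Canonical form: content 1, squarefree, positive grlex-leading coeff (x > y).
(a) deg p = 3.
(b) Observable constraints: it meets the y-axis at y = 0 (among the integer gridlines); it crosses the x-axis at the gridline x = 0.
(c) Solving for integer coefficients yields p as stated.

x^3 - 3*x^2 - 3*y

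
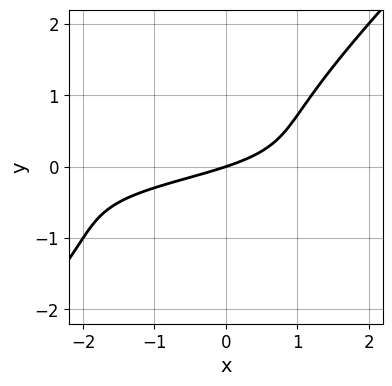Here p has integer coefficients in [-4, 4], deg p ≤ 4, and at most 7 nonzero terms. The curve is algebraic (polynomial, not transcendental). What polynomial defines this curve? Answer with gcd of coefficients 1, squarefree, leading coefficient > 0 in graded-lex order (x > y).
1. Degree: no degree-2 curve has this shape, so deg p = 3.
2. Against the integer gridlines: it crosses the y-axis at the gridline y = 0; one x-axis crossing is at x = 0.
3. These observations pin down the coefficients.

3*x*y^2 - 3*y^3 + x*y + x - 3*y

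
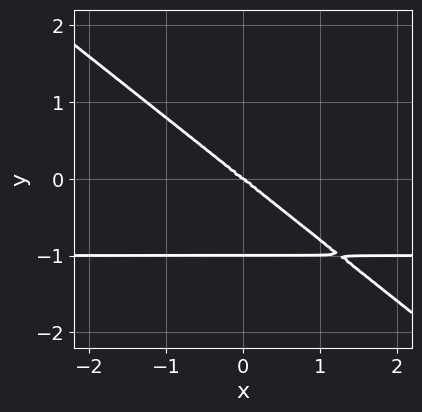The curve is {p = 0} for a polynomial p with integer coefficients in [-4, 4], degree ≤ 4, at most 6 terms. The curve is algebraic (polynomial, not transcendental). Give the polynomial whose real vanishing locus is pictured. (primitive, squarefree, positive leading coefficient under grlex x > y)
x^3*y + 2*y^4 + x^3 + 2*y^3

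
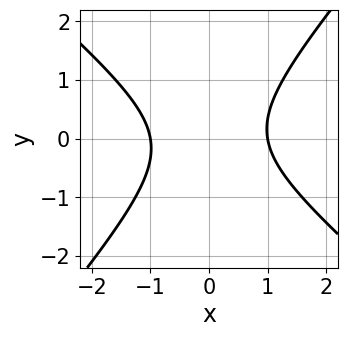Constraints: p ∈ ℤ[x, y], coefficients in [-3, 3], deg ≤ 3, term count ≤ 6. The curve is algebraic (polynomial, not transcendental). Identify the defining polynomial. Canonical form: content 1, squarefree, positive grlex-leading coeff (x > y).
(a) Degree: the shape is more complex than any degree-1 curve, so deg p = 2.
(b) Observable constraints: among the integer gridlines, it crosses the x-axis at x ∈ {-1, 1}; it misses every integer gridline on the y-axis.
(c) Solving for integer coefficients yields p as stated.

3*x^2 + x*y - 3*y^2 - 3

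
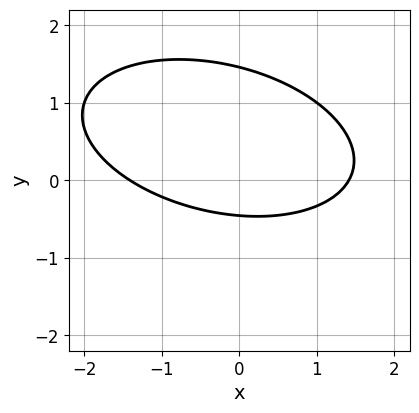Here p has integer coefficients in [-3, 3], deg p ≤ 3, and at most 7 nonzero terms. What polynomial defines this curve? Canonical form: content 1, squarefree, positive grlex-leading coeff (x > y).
x^2 + x*y + 3*y^2 - 3*y - 2

1. The degree is 2 — no degree-1 curve has this shape.
2. Matching integer coefficients to the picture gives p.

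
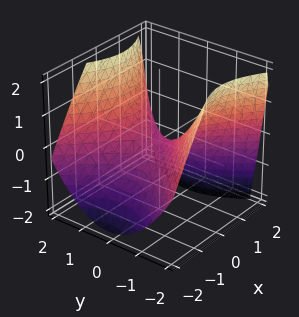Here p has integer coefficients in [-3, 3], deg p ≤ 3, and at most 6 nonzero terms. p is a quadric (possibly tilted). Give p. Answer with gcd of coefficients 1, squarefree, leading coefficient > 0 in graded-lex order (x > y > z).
1. Degree: the shape is more complex than any degree-1 surface, so deg p = 2.
2. From the axis intercepts and sections: it crosses the x-axis at the gridline x = 0; it crosses the z-axis at the gridline z = 0; one y-axis crossing is at y = 0.
3. These observations pin down the coefficients.

2*x^2 - x*z - 2*y^2 + 3*z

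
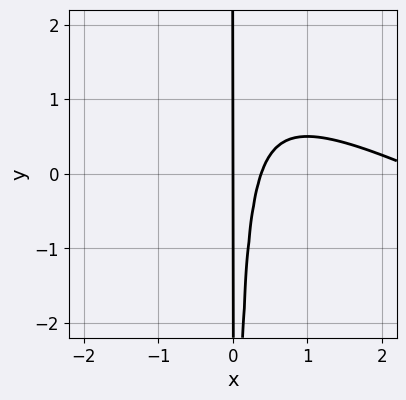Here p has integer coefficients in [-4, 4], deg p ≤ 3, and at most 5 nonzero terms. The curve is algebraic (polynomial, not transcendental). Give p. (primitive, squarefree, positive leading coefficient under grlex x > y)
(a) Degree: the shape is more complex than any degree-2 curve, so deg p = 3.
(b) Reading off the gridlines: every point of the y-axis in the box is on the curve; one x-axis crossing is at x = 0.
(c) Assembling these constraints gives the stated polynomial.

x^3 + 2*x^2*y - 3*x^2 + x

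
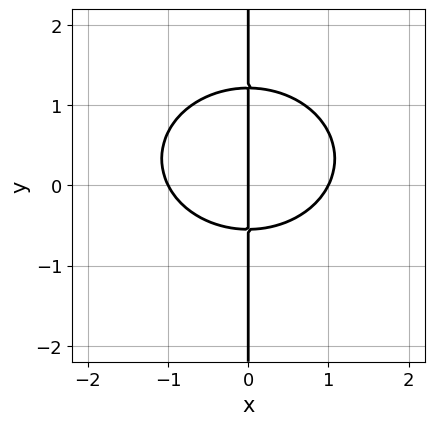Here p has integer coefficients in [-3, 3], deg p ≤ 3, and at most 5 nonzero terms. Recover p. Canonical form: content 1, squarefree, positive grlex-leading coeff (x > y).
2*x^3 + 3*x*y^2 - 2*x*y - 2*x

First, degree: the shape is more complex than any degree-2 curve, so deg p = 3.
Next, against the integer gridlines: the x-axis gridline crossings are at x ∈ {-1, 0, 1}; the visible y-axis segment lies entirely on the curve.
Finally, putting this together gives p.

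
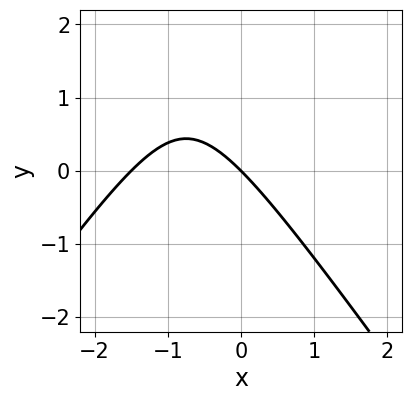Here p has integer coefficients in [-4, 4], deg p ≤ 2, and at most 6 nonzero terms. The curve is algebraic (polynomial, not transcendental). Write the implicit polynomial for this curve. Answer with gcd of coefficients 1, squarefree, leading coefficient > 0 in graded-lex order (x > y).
deg p = 2. The shape is more complex than any degree-1 curve.
Reading off the gridlines: it meets the x-axis at x = 0 (among the integer gridlines); it crosses the y-axis at the gridline y = 0.
The integer polynomial consistent with all of this is the stated p.

2*x^2 - y^2 + 3*x + 3*y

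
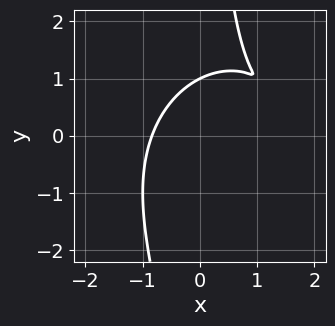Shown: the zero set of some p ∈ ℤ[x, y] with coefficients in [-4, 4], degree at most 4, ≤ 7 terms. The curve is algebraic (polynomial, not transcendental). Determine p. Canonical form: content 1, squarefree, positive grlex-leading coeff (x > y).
x^3 + x*y^2 - 2*x^2 - 2*y + 2

The degree is 3 — a generic line meets the curve in up to 3 points.
From the axis intercepts and sections: it meets the y-axis at y = 1 (among the integer gridlines).
Matching integer coefficients to the picture gives p.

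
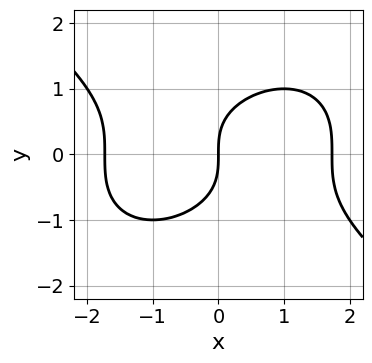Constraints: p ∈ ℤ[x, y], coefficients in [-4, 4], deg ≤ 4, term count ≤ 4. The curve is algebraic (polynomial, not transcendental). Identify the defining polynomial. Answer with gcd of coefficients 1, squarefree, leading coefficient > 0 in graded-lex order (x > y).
x^3 + 2*y^3 - 3*x

Degree: no degree-2 curve has this shape, so deg p = 3.
Observable constraints: it crosses the y-axis at the gridline y = 0; it meets the x-axis at x = 0 (among the integer gridlines).
Solving for integer coefficients yields p as stated.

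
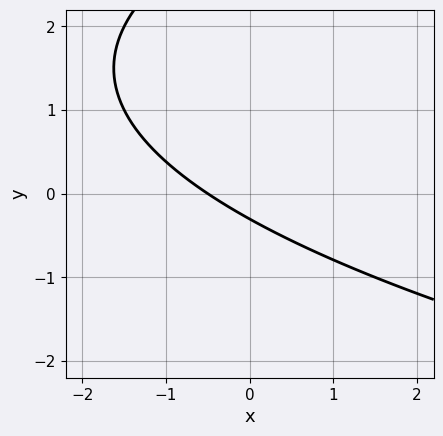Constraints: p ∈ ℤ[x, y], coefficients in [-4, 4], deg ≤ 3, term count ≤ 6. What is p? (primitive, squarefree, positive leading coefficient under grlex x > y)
y^2 - 2*x - 3*y - 1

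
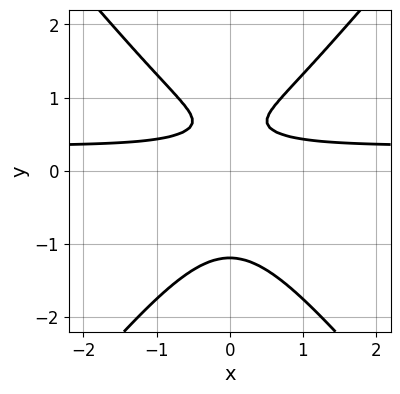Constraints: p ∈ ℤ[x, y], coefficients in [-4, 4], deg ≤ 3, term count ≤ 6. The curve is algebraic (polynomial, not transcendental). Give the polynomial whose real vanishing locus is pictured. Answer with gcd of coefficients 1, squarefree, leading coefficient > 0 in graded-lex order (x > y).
3*x^2*y - 2*y^3 - x^2 + 2*y - 1

deg p = 3. A generic line meets the curve in up to 3 points.
Symmetries: the x ↦ −x reflection is a symmetry, so x appears only in even powers.
Checking where it meets the axes: the curve avoids every integer x-axis point in the box.
Together with the visible shape, these determine p as stated.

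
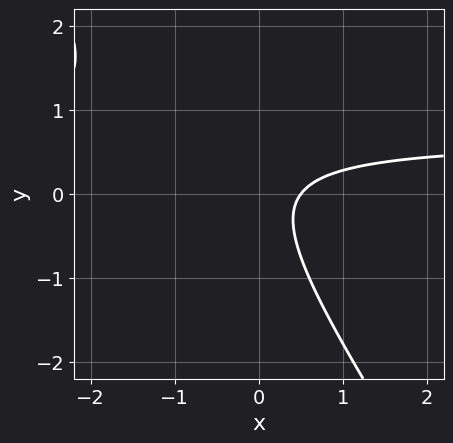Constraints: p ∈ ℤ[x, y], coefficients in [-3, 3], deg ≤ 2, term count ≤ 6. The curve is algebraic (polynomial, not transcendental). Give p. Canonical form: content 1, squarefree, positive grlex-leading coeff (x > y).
3*x*y + 2*y^2 - 2*x + 1

1. Degree: a generic line meets the curve in up to 2 points, so deg p = 2.
2. Against the integer gridlines: the curve avoids every integer y-axis point in the box.
3. These observations pin down the coefficients.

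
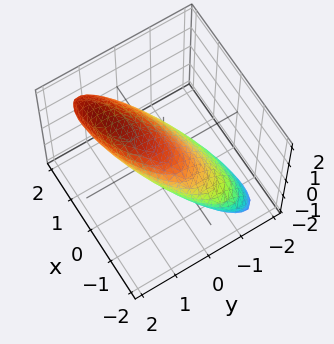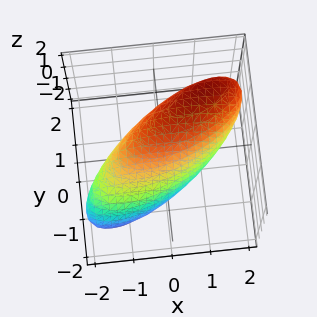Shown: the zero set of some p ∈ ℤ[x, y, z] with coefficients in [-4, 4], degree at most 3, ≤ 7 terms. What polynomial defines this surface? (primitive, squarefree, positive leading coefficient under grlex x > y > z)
x^2 - 2*x*y + 3*y^2 - 3*y*z + 2*z^2 - 2

1. The degree is 2 — a generic line meets the surface in up to 2 points.
2. From the visible intercepts: the z-axis gridline crossings are at z ∈ {-1, 1}.
3. Assembling these constraints gives the stated polynomial.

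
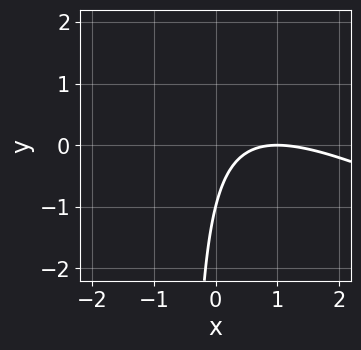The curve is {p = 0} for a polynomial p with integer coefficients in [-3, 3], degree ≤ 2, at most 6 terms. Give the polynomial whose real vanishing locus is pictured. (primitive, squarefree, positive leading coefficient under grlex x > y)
x^2 + 2*x*y - 2*x + y + 1

The degree is 2 — a generic line meets the curve in up to 2 points.
Reading off the gridlines: it meets the x-axis at x = 1 (among the integer gridlines); one y-axis crossing is at y = -1.
Matching integer coefficients to the picture gives p.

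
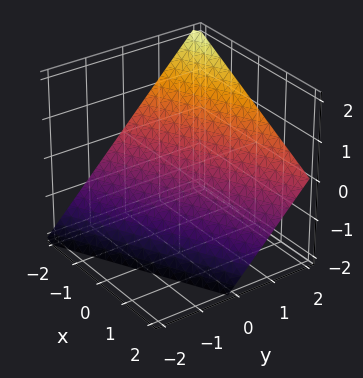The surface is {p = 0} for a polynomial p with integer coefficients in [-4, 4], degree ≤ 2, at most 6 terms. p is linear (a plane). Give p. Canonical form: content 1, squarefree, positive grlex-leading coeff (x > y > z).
First, degree: every cross-section is a straight line — this is a plane, so deg p = 1.
Then, checking where it meets the axes: it crosses the y-axis at the gridline y = 1; one z-axis crossing is at z = -1.
Finally, solving for integer coefficients yields p as stated. Check: (-2, 0, 0) on the x-axis lies on the surface, and p(-2, 0, 0) = 0. ✓

x - 2*y + 2*z + 2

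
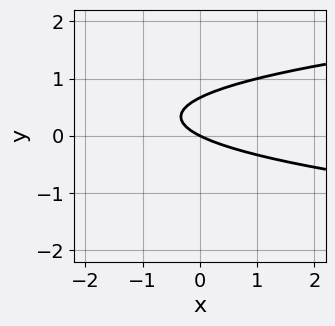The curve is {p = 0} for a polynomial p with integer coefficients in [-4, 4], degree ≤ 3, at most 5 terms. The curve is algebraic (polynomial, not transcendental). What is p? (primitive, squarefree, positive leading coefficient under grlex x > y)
3*y^2 - x - 2*y

1. Degree: no degree-1 curve has this shape, so deg p = 2.
2. From the visible intercepts: it crosses the x-axis at the gridline x = 0; it meets the y-axis at y = 0 (among the integer gridlines).
3. Solving for integer coefficients yields p as stated.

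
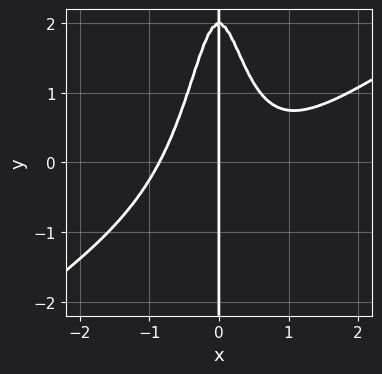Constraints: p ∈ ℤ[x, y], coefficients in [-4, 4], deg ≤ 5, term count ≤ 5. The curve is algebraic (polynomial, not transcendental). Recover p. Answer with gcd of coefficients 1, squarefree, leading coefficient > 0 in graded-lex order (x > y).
2*x^4 - 3*x^3*y - x^3 - x*y + 2*x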